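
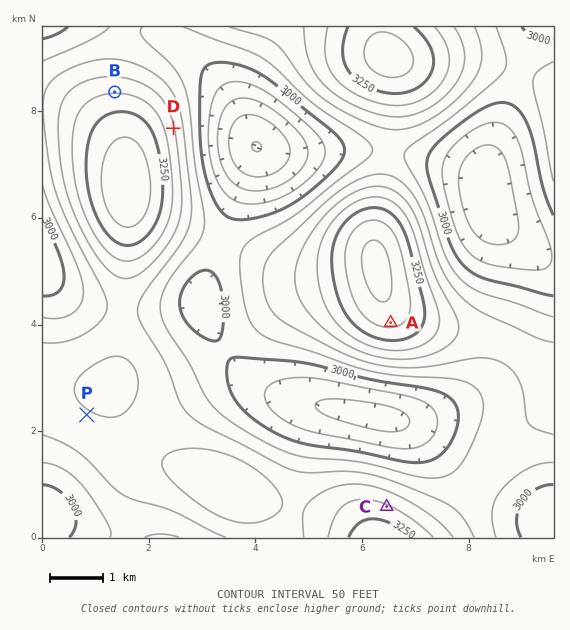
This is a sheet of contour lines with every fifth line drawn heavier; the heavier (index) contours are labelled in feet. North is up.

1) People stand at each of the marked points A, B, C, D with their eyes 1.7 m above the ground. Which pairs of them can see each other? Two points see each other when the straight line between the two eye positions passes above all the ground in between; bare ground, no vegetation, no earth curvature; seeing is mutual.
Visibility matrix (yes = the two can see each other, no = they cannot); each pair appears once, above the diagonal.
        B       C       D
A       no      yes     no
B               no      no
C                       yes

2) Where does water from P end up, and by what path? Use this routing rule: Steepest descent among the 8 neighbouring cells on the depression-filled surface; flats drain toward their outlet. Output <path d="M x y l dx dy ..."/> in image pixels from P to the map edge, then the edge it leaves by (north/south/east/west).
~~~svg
<path d="M87 415l-30 29 0 24-1 1 0 6-1 1-2 9-4 10-1 6-5 11"/>
exit: west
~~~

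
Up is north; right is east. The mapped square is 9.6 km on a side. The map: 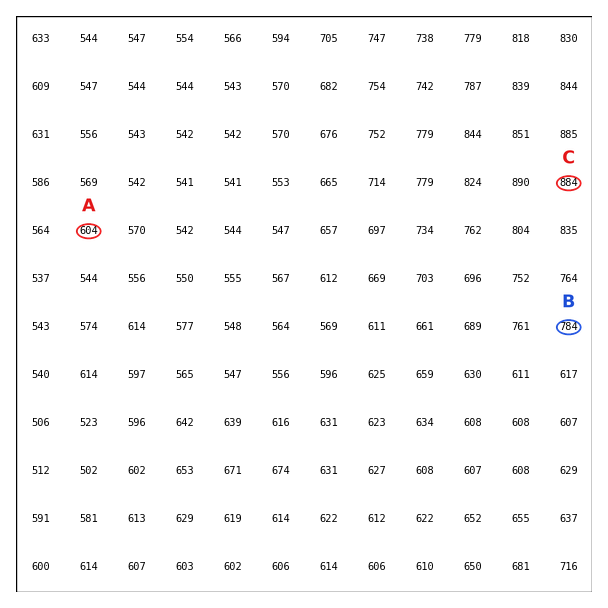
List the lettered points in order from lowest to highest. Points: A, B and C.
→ A B C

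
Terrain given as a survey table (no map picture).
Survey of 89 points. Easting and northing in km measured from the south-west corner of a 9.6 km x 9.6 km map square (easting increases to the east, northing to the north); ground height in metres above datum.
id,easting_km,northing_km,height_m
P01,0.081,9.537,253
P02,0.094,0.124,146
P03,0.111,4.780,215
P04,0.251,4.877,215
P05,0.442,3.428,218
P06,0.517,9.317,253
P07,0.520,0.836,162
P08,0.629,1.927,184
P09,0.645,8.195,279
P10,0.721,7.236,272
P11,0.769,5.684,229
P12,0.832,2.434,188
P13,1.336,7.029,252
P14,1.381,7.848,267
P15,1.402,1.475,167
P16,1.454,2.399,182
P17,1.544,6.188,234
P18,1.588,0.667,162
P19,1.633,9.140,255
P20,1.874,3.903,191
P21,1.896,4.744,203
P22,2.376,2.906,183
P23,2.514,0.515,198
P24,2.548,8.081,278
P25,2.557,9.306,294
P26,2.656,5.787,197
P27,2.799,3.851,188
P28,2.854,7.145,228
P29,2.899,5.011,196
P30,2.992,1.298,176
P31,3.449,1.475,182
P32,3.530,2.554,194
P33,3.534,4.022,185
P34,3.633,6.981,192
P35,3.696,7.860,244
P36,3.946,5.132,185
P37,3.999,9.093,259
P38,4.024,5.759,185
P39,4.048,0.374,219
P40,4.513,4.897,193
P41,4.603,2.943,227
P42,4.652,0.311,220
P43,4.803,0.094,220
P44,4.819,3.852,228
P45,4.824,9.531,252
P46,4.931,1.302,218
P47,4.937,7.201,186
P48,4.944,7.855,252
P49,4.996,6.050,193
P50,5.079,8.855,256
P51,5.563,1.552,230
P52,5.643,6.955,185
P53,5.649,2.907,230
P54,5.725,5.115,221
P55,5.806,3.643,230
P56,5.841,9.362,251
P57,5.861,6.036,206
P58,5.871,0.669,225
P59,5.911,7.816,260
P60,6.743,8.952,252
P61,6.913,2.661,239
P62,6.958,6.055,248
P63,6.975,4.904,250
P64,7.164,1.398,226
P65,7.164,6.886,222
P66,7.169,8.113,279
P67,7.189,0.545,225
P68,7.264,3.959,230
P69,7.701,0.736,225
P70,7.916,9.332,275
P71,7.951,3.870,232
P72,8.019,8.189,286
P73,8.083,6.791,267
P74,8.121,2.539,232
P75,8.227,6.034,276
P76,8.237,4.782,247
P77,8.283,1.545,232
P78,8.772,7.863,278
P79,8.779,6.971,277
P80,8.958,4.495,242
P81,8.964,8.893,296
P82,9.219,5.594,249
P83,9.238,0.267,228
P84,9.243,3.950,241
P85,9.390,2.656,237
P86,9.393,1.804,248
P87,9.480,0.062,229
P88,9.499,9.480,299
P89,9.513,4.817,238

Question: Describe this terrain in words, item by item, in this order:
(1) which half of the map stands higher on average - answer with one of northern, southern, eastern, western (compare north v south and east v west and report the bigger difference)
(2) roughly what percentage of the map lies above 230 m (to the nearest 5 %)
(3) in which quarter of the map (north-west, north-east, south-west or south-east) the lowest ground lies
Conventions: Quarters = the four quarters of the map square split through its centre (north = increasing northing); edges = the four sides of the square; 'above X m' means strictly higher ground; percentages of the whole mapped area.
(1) Taken as a whole, the northern half is higher than the southern.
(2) Ground above 230 m makes up about 45 % of the sheet.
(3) Look to the south-west quarter for the lowest ground.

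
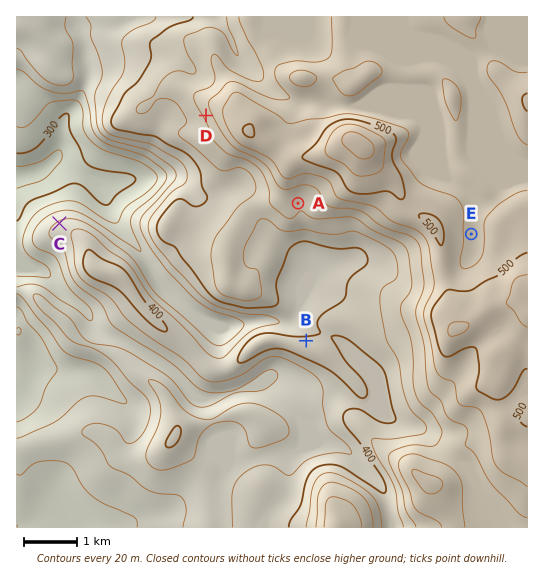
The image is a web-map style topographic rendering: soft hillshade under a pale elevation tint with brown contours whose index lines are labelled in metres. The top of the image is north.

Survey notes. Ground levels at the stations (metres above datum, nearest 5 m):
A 440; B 405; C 365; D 445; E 475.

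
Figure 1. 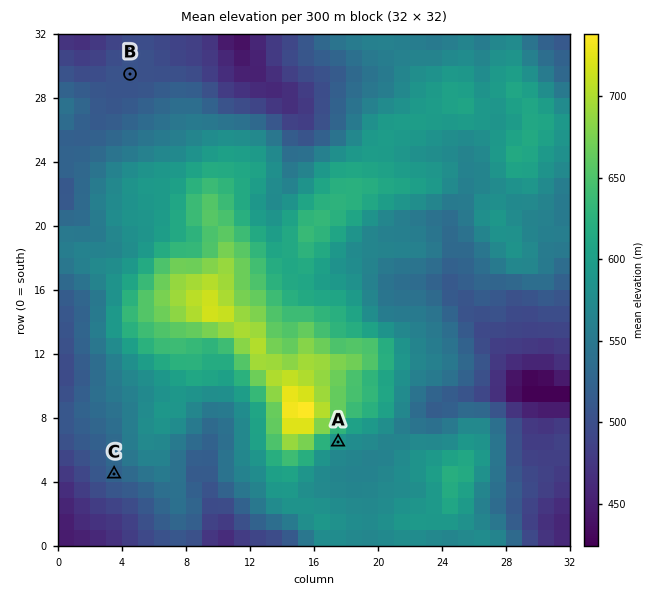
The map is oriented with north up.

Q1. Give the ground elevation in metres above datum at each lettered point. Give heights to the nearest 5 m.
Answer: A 585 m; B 505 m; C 525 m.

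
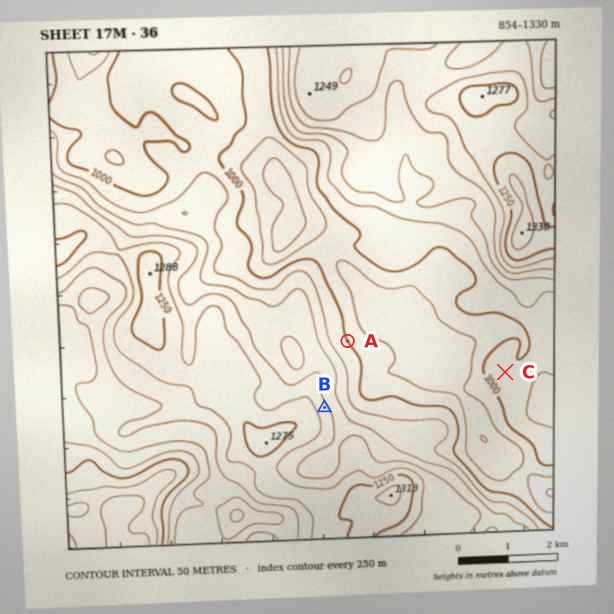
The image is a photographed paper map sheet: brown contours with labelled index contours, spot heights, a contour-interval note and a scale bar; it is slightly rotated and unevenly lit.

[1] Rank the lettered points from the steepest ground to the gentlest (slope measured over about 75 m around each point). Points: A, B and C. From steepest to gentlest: B A C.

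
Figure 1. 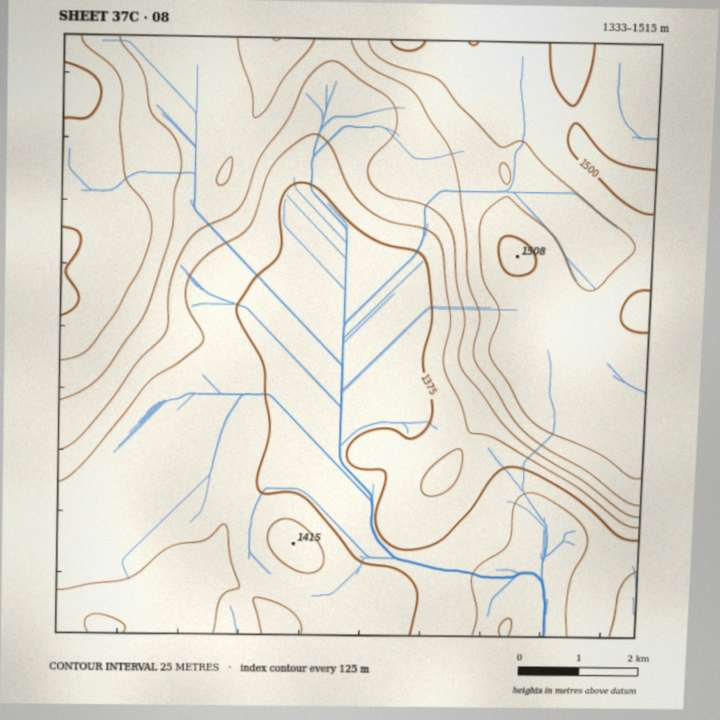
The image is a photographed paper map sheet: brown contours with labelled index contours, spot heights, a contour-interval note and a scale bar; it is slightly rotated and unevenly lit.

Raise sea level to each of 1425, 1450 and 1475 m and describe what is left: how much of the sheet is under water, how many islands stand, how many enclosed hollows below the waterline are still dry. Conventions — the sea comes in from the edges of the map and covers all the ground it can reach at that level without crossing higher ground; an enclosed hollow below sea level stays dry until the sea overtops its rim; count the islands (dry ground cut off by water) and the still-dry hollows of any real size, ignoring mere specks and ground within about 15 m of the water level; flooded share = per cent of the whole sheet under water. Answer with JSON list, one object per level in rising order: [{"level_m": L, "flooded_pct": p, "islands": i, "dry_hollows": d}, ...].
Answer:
[{"level_m": 1425, "flooded_pct": 56, "islands": 0, "dry_hollows": 0}, {"level_m": 1450, "flooded_pct": 67, "islands": 0, "dry_hollows": 0}, {"level_m": 1475, "flooded_pct": 77, "islands": 0, "dry_hollows": 0}]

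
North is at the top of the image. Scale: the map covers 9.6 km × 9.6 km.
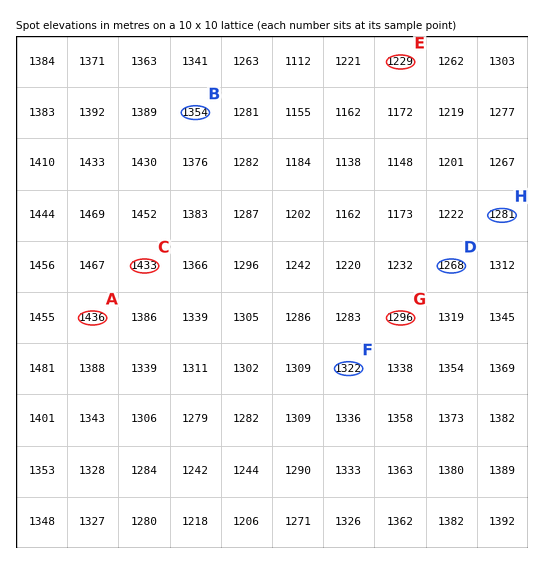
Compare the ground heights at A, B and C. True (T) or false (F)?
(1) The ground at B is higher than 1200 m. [T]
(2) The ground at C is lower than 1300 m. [F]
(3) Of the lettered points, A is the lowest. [F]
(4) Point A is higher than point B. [T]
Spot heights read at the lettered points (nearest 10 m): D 1270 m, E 1230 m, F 1320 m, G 1300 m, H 1280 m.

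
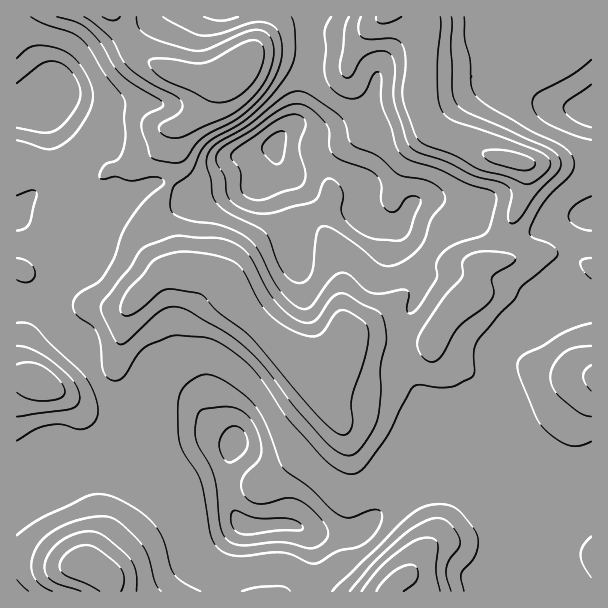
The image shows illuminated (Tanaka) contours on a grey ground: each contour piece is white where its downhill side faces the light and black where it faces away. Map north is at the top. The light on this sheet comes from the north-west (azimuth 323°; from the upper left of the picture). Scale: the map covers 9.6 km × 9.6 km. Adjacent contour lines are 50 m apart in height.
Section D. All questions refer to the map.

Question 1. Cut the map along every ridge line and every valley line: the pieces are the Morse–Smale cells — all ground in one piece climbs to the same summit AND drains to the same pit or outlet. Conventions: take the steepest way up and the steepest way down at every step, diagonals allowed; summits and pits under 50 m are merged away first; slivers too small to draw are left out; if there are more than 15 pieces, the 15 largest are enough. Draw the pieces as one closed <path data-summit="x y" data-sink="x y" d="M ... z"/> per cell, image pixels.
<path data-summit="309 371" data-sink="234 443" d="M552 253l-12 0-43 9-14 0-5 7-3 24-14 8-15 14-14 26-7 3-26 2-55-9-4 8-11 11-14 8-6 6-33-26-41-38-9-25-8-9-15-6-8 0-13 6-15 0-9 5-31 32-11 53-2 6-16 12 0 3 19 19 57 2 23 5 73 67 12 22 0 26 9 0 27 10 38 0 4-2 22-23 16-36 19-22 18 9 15 2 11-4 33-18 11-32 0-18-9-27 2-16 14-13 30-12 30-22-7-16 0-14 5-12z"/><path data-summit="309 371" data-sink="275 144" d="M276 154l0 8-5 9-11 11-15 6-24 4-15 4-17 0-19-10-20 32-4 9 0 10 10 21 11 13 15 1 13-6 8 0 15 6 8 9 9 25 41 38 33 26 6-6 14-8 11-11 4-8 55 9 18 0 14-4 15-27 15-14 14-8 5-27 3-4 18-2 5-6 1-16-18-6-28-26-9-4-12-3-23 1-7 6-9 18-24 0-11-4-10-14-36-10-14-8-28-26z"/><path data-summit="89 567" data-sink="234 443" d="M234 444l-6 4-10 2-14 6-25 19-9 3-36-3-33-12-15 3-27 0-21 6-22 17 0 69 35 7 36 1 21 13 3 13 200 0 3-31-4-25-13-10-15-2 1-20-7-19-6-9z"/><path data-summit="243 62" data-sink="53 98" d="M114 16l-98 1 0 93 13 0 16-4-1 10 5 22 0 21-5 18-6 11-22 24 0 88 4 2 24 2 4-4 20-39 0-7 43-46 39-24 12-2 7 3 5-18 1-38 23-15 12-18-1-20-17 2-25-8-18-9-15-11z"/><path data-summit="515 161" data-sink="275 144" d="M414 16l-104 1-2 19 4 21-11 39-1 15-4 9-20 23 1 15 8 10 11 4 12 0 22-4 17 7 14 14 1 27 10 7 26 3 4-2 12-22 9-3 17 0 21 7 24 23 13 7 9 2 5-20 12-26 2-25-5-5-32-6-24-14-21-6-14-10-6-10-4-15 2-66z"/><path data-summit="390 587" data-sink="234 443" d="M494 446l-12 2-30 14-17-2-18-9-19 22-16 36-22 23-42 2-12-4 6 10 2 21-2 30 206 1 13-4 1-13-3-14 1-9 23-36 5-21-12-1-7-4-36-39z"/><path data-summit="515 161" data-sink="591 111" d="M552 16l-136 0 6 19-2 66 4 15 6 10 14 10 21 6 29 15 43 7 54 0 1-122-16-14z"/><path data-summit="243 62" data-sink="275 144" d="M309 16l-194 1 19 33 15 11 31 13 12 4 18-1-2 24-10 13-23 15 0 23-5 34 19 10 17 0 48-10 6-4 11-11 5-9-2-16 22-26 4-9 1-15 11-39-4-21z"/><path data-summit="591 377" data-sink="234 443" d="M591 300l-18 0-31 22-30 12-16 16 0 13 9 27 0 18-11 32-8 6 8 0 9 5 21 25 22 18 17 0 29-5z"/><path data-summit="309 371" data-sink="53 98" d="M162 182l-12 2-33 20-32 30-17 20 0 7-24 42 12 23 24 19 18 35 7-4 11-14 11-53 31-32 14-5-10-5-16-30 0-10 4-9 19-32z"/><path data-summit="38 381" data-sink="234 443" d="M27 378l-11 0 0 110 22-16 12-4 36-2 13-3 4-7 11-40 4-9 6-5-10-2-16-20-21 11-14 1z"/><path data-summit="243 62" data-sink="234 443" d="M137 402l-15 1-4 4-10 27-2 12-6 16 2 2 32 11 36 3 9-3 25-19 14-6 10-2 7-5-41-35-20-4-24 0z"/><path data-summit="89 567" data-sink="234 443" d="M591 490l-33 5-5 21-23 36-1 9 3 26-13 5 73-1z"/><path data-summit="38 381" data-sink="53 98" d="M18 301l-2 1 0 75 17 2 30 13 14-1 16-7 4-4-17-35-24-19-10-20-2-2z"/><path data-summit="515 161" data-sink="588 215" d="M548 163l-24 1 2 22-6 18-8 14-4 13 1 7 18-2 36-18 29-3 0-50z"/>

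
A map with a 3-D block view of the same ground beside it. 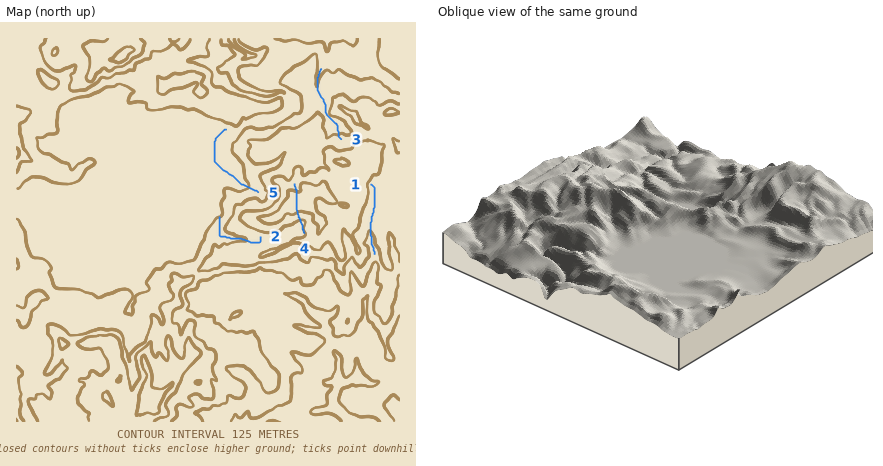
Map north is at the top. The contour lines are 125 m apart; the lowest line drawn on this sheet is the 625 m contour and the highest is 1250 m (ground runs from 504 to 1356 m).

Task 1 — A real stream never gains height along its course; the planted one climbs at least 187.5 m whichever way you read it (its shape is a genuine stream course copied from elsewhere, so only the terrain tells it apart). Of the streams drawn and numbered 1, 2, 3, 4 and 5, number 4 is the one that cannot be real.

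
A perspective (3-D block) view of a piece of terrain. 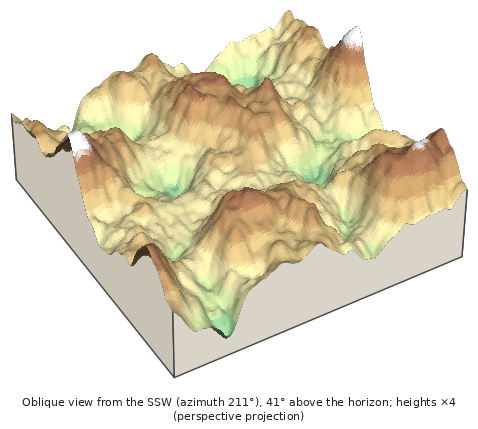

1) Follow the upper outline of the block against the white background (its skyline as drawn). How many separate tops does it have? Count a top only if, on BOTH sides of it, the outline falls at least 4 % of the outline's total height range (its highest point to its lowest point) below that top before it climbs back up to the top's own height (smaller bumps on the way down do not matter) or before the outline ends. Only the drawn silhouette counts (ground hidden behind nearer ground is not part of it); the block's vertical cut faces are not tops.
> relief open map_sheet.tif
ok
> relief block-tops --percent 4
4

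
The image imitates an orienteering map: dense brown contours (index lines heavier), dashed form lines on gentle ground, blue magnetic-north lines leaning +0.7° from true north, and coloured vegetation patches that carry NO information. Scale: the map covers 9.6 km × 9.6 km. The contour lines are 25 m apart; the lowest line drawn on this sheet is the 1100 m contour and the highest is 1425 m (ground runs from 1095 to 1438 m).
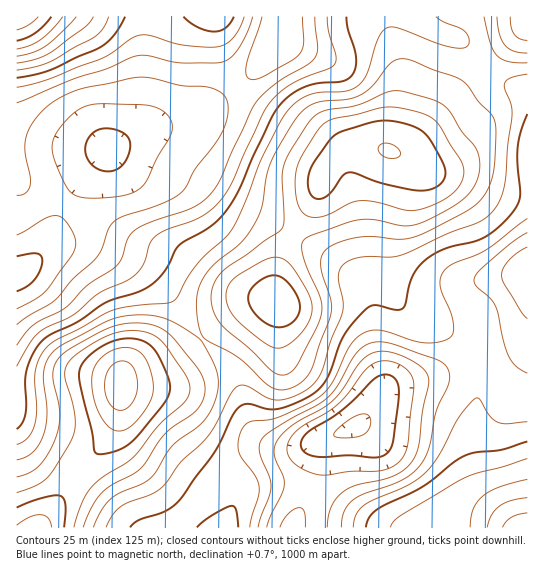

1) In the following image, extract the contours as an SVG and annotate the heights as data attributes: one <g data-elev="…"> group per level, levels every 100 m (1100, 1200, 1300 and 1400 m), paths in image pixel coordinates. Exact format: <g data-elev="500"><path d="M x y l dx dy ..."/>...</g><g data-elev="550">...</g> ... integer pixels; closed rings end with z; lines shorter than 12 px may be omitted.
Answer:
<g data-elev="1100"><path d="M335 437l-1-2 1-4 16-13 12-4 7 3 0 9-3 5-4 4-12 3z"/></g><g data-elev="1200"><path d="M258 527l11-30 2-10-1-9-8-19-3-9 1-8 5-7 22-14 30-16 10-7 10-12 18-32 7-6 7-4 9-2 12 1 51 18 7 9 1 11-12 29-7 35-7 16-8 10-12 8-40 15-10 6-9 11-3 16"/><path d="M527 373l-10-6-7-8-6-16-9-37-5-8-14-12-2-5 2-7 8-8 27-23 16-10"/><path d="M17 103l56-24 33-10 31-13 12 0 33 7 33 0 10-2 8-5 6-9 8-15 6-15"/><path d="M315 17l3 30-2 10-8 8-32 18-19 18-6 10-31 68-10 16-8 7-11 6-40 14-16 8-7 8-6 20-6 8-29 19-23 24-31 17-16 19"/></g><g data-elev="1300"><path d="M93 527l8-15 8-11 9-7 23-9 9-6 6-8 15-24 28-22 11-14 7-18 1-16-6-18-13-21-21-13-13-7-15-3-16 0-13 2-12 3-50 27-10 10-5 13-1 11 4 33-4 23-5 9-5 6-7 5-9 3"/><path d="M527 479l-28 8-16 9-6 6-4 7-3 18"/><path d="M274 389l11 1 12-5 9-7 7-12 18-55 0-12-10-33 0-9 5-7 13-8 19-5 15-1 28 3 16-3 51-26 11-8 7-9 5-11 3-13 1-46-4-9-12-12-12-17-6-5-50-20-13-1-9 6-14 18-11 10-14 6-27 2-12 4-11 9-11 16-20 36-3 12-4 28-6 16-14 20-25 20-10 11-8 13-2 15 1 24 6 13 34 19 27 25z"/><path d="M17 63l18-4 15-6 35-26 8-10"/><path d="M484 17l6 26 7 12 5 4 7 3 18 1"/></g><g data-elev="1400"><path d="M52 527l-4-9-7-3-11 2-13 8"/><path d="M114 430l9 0 10-5 13-16 7-15 0-13-6-19-6-9-10-5-12 0-12 5-9 9-5 11-1 16 5 18 8 15z"/><path d="M388 158l10-1 2-2 0-4-7-6-6-2-5 1-4 3 1 4 3 4z"/><path d="M17 30l12-5 9-8"/></g>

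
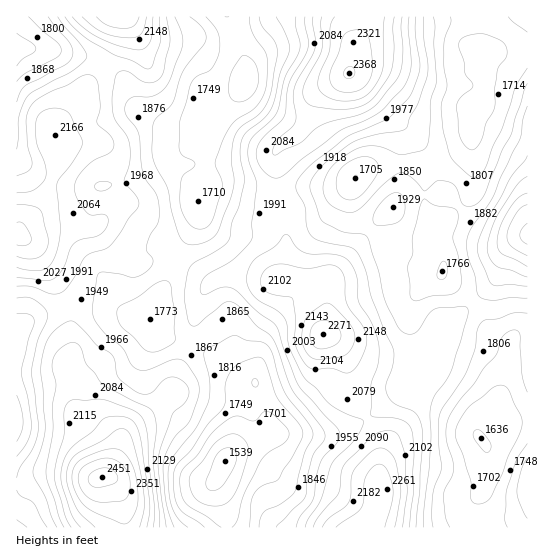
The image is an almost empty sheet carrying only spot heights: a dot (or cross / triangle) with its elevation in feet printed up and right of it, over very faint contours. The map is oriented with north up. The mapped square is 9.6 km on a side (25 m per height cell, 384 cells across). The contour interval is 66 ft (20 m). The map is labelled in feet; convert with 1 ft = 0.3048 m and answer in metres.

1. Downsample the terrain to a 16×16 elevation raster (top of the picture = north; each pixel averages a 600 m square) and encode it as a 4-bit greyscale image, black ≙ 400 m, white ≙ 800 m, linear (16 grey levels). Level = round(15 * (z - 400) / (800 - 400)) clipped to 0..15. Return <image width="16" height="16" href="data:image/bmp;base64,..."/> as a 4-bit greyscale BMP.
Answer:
<image width="16" height="16" href="data:image/bmp;base64,Qk32AAAAAAAAAHYAAAAoAAAAEAAAABAAAAABAAQAAAAAAIAAAAATCwAAEwsAABAAAAAAAAAAAAAAABEREQAiIiIAMzMzAERERABVVVUAZmZmAHd3dwCIiIgAmZmZAKqqqgC7u7sAzMzMAN3d3QDu7u4A////AHm7hUZ5q4VWetx0NWirhUV5u4U0V5qFRWmph1VXiIVEeIh3VXiYdlV4h2Zmiqh3ZWd2Z2eal3dmiHZneJmXZneod3Z4mIdmiamHdWiHZ2Z6mYhlZ4ZWZmiJh2Vol2ZlV5mHZVeZh2VGiYd1VYq5dUVniIZVesqFRWeahlV6uoVV"/>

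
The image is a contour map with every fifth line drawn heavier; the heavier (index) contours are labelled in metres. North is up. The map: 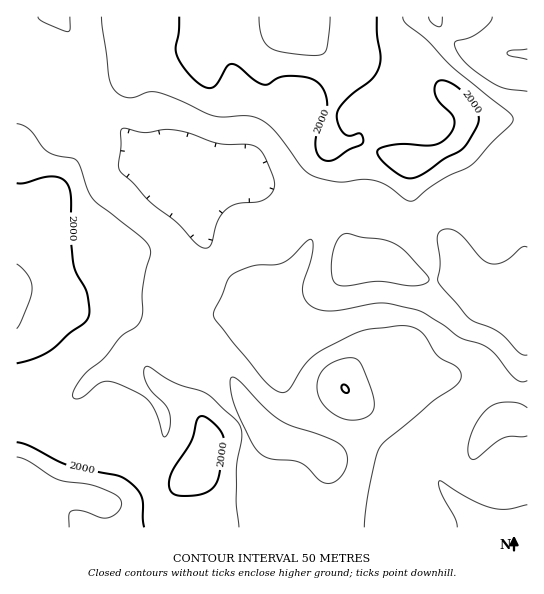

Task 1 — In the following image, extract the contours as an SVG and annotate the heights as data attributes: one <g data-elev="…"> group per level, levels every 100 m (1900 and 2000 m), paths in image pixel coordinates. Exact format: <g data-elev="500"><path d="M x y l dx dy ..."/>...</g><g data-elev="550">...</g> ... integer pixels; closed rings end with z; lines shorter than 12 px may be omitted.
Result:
<g data-elev="1900"><path d="M364 527l5-37 6-31 5-12 6-6 47-40 24-16 4-7-1-7-5-5-17-10-13-19-6-7-10-4-12 0-35 5-39 18-9 6-8 8-17 27-6 3-5-1-8-6-8-8-48-60 0-8 7-13 6-16 4-6 22-9 22-1 8-2 9-6 14-15 5-3 2 4-1 10-8 29-2 8 3 9 6 7 10 4 12 1 50-8 35 7 25 15 16 12 28 10 8 7 20 25 7 3 5-1"/><path d="M527 408l-9-5-11-1-10 2-8 4-9 9-7 13-5 15 1 10 2 4 4 0 27-20 8-3 17 0"/><path d="M202 247l-8-5-19-21-25-19-16-19-14-12-2-6 3-19 0-15 1-2 4-1 19 5 20-4 13 1 41 14 32 1 7 3 4 5 12 26 1 7-3 7-10 8-24 3-11 4-9 13-8 25-4 2z"/><path d="M527 91l-21-2-13-6-24-17-13-16-2-5 1-3 14-4 9-5 11-10 3-6"/><path d="M70 17l0 13-3 2-24-10-5-5"/><path d="M442 17l0 8-3 2-7-4-3-6"/></g><g data-elev="2000"><path d="M144 527l-2-30-5-8-11-10-9-4-51-10-36-19-13-4"/><path d="M177 495l16 1 12-3 8-5 5-9 6-30 0-11-6-11-13-10-4-1-3 2-7 24-21 33-1 7 1 7 3 4z"/><path d="M345 393l4-1 0-3-3-4-3-1-1 2 0 3z"/><path d="M17 363l18-5 16-8 19-17 15-11 4-5 0-6-3-20-9-17-4-11-3-28 1-37-3-13-6-6-9-3-11 2-17 5-8 0"/><path d="M407 178l6 0 8-3 24-17 16-8 6-7 10-17 2-8-4-9-13-18-13-9-10-1-3 2-2 6 3 10 14 15 3 5-1 10-6 9-6 5-8 2-35-1-13 3-7 3 0 5 7 8 13 11z"/><path d="M179 17l0 16-3 14 1 8 11 18 15 13 7 2 5-2 11-19 5-3 7 2 16 14 9 5 6-1 10-7 10-1 18 2 12 5 6 10 2 13-2 8-8 20-1 13 3 10 4 3 6 1 6-2 14-9 12-5 2-3 0-4-2-4-12 2-6-3-5-10-1-9 2-5 5-7 10-9 17-13 8-11 2-12-4-22 0-18"/></g>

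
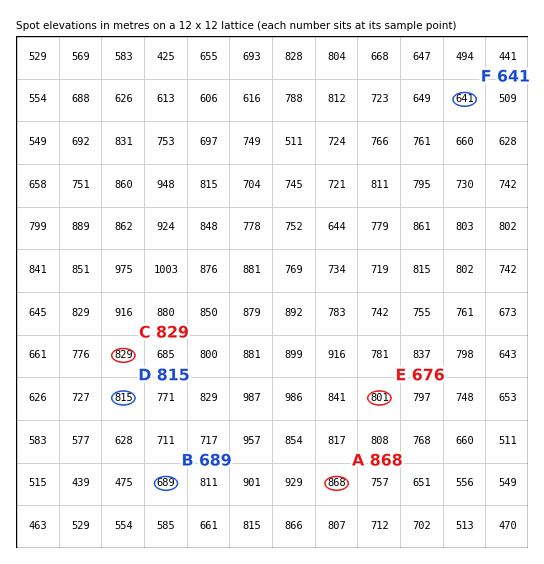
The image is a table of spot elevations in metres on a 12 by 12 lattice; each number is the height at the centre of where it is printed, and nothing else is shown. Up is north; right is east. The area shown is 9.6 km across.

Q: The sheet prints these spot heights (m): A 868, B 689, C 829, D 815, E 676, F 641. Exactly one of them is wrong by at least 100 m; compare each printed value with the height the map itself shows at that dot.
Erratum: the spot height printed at E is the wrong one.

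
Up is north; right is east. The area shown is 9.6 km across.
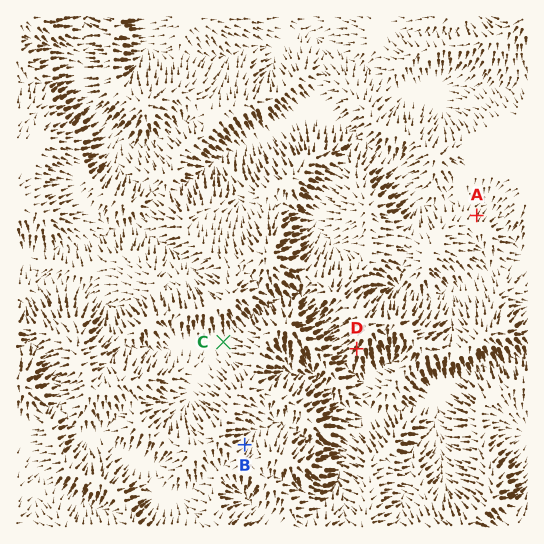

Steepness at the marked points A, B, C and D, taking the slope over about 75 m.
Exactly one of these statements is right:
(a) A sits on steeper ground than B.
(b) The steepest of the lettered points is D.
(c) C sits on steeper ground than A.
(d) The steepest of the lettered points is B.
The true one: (b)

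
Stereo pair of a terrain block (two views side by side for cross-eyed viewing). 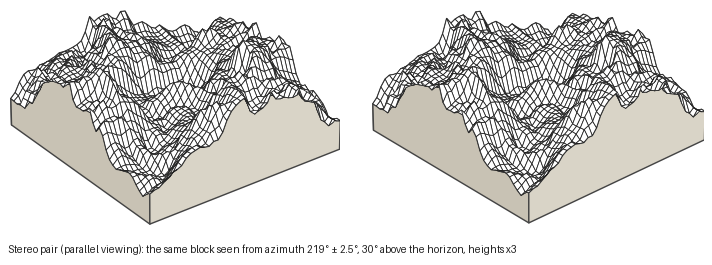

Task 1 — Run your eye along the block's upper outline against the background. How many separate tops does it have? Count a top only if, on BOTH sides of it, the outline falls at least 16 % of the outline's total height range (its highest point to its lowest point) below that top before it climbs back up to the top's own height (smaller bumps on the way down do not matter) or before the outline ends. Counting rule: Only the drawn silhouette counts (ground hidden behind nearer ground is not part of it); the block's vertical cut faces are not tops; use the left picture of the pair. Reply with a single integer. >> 2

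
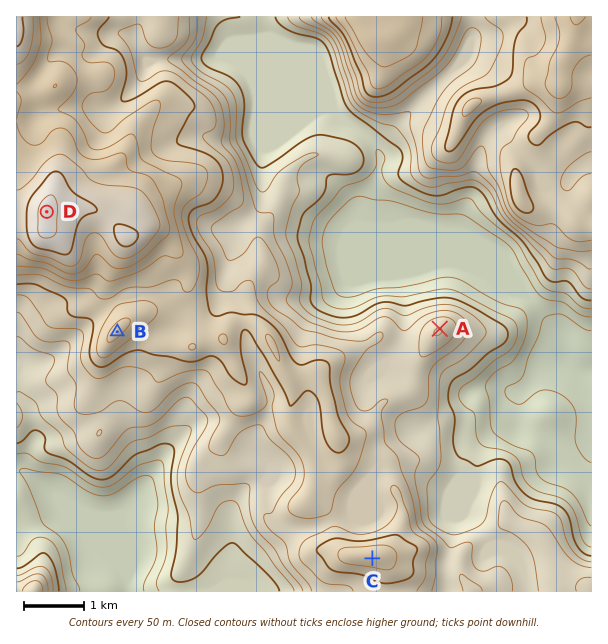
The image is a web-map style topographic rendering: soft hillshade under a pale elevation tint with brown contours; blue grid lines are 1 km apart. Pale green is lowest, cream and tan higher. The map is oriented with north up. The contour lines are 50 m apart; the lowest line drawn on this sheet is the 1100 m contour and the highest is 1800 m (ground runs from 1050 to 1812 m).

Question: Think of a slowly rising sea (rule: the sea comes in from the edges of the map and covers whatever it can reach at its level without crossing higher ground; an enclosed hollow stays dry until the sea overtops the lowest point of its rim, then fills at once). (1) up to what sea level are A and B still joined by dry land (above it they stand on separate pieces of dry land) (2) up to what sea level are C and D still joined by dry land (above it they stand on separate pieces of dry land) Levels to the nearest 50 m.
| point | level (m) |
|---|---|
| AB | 1400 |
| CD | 1450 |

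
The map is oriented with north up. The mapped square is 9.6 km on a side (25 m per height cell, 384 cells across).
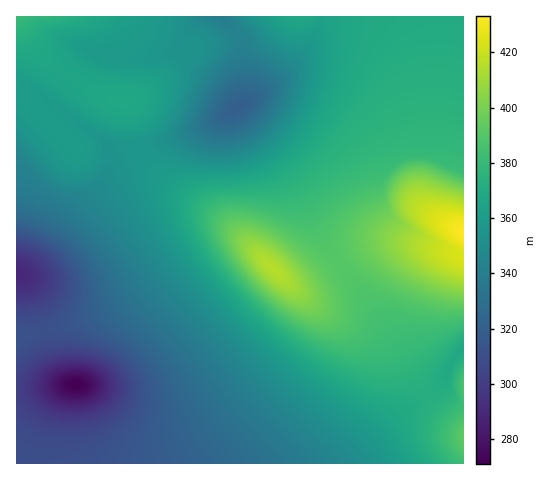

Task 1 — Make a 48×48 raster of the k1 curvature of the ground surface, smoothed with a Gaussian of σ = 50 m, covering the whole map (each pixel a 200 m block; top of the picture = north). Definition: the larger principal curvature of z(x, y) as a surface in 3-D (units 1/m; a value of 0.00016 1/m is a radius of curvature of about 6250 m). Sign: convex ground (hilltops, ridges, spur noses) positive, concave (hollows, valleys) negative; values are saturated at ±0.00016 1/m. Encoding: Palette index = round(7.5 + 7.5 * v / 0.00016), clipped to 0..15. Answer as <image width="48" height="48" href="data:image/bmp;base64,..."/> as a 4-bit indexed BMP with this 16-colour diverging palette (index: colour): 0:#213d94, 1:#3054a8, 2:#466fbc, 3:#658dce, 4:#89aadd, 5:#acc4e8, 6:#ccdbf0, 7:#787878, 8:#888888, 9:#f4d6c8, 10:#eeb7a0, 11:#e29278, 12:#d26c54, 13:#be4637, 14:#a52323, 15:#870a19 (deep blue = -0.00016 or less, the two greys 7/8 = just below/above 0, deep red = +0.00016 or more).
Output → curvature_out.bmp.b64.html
<image width="48" height="48" href="data:image/bmp;base64,Qk32BAAAAAAAAHYAAAAoAAAAMAAAADAAAAABAAQAAAAAAIAEAAATCwAAEwsAABAAAAAAAAAAlD0hAKhUMAC8b0YAzo1lAN2qiQDoxKwA8NvMAHh4eACIiIgAyNb0AKC37gB4kuIAVGzSADdGvgAjI6UAGQqHAIiIiIiIiIiIiIiIiIiIh3d3d3d3iIiIiYiIiIiIiIiIiIiIiIiIiHd3d3d4iIiZmoiJmZmZiIiIiIiIiIiIiIh3d3eIiImaq4mZmZmZmYiIiIiIiIiIiIiIiIiIiImaq4mZqqqqmZiIiIiIiIiIiIiIiIiIiIiZmZmaqqqqmZiIiIiIiIiIiIiIiIiIiIiIiJmZmIiZmZiIiIiIiIiIiIiIiIiIiIiIeJmYdUV4mZiIiIiIiIiIiIiIiIiIiIiIepmYZCNomZiIiIiIiIiIiIiIiIiIiIiIjJmYdTRomZiIiIiIiIiIiIiIiIiIiIiIjJmZmIiZmZiIiIiIiIiIiIiIiJiIiIiIjJmqu7uqmZiIiIh3iIiIiIiImZmIiIiZiZqqu7uqmYiIiId3iIiIiIiZmZiIiIiZqKqqqqqpmYiIiHd3iIiIiImaqZiIiIiJqqqqqqmZmIiIiHd4iIiIiJqqqYiIiIiJm6qqqZmZiIiIiIiIiIiIiau6mYiIiIiImpmZmZmYiIiIiIiIiIiIm8y6mIiIiIiIiYiIiIiIiIiIiIiIiIiJveypiIiIiIiIiGd3iIiIiIiIiIiIiIib7+uYiIiIiIiIiGZ3eIiIiIiIiIiIiIi//7mIiIiIiIiIiWZneIiIiIiIiIiIiJv//JiIiIiIiImZmmZneIiIiIiIiIiIib//yYiIiIiImZqqu2Z3iIiIiIiIiIiIm+/8mIiIiIiZmqq7qXd4iZmIiIiIiIiJvf/JiIiIiImZqqqpioiJmZmIiIiIiImazuuYiIiIiJmaqpiL3pmZmZmIiIiIiJmr3LmIiIiIiJmZmIrd3ZmZmZiIiIiIiZq7upiIiIiIiImYmszMy5mZmYiIiIiIiaq7qYiIiIiIiIiIvMy7u5mYiIiIiIiImaqqmIiIiIiIiIiJvMu7qoiImZiIiIiJmaqZiIiIiIiIiIh5vMu6qoiJmZmYiIiZmZmYiIiIiIiIiIiIvMu7qIiJmZmYiIiZmZmIiImZiIiIiIiIq8yod4iZmZmZiIiZmZiIiImZmYiIiIiIibuYiImZmZmZiImZmYiHeIiZmZiIiIiIiIiIiJmZmZmXiImZmYh3d4iJmZmIiIiIiIiIiJmZmZiImZmZmIh3d3eImZmIiIiIiIiIiJmZmIiZmZmZmId2Zmd4iZmYiIiIiIiIiJmZiImZmZmZmYd2ZmZ4iZmYiIiIiIiIiJmYiJmZmZmZmYh3ZmZniJmYiIiIiIiIiJmImZmZmZmZmZiHZmZ3iJmYiIiIiIiIiIeJmZmZmZmZqpmId3d3eImYiIiIiIiIiHiZmZmZmZmaqqmIiId3iIiYiIiIiIiIiImZmZmYd4iJqqqYiZiIiIiIiIiIiIiIiJmZmZh3eIiIeaqqmZmIiYiIiIiIiIiIiJmZmHd4iIiIiKqquYmYiZiIiIiIiIiIiJmYd3iIiIiIiJqru3eZmZiIiIiIiIiIiJmHeIiIiIiIiJqqmZaJmZmIiIiIiIiIiJh4iIiIiIiIiZmXaJmZmZmIiIiIiIiIiA=="/>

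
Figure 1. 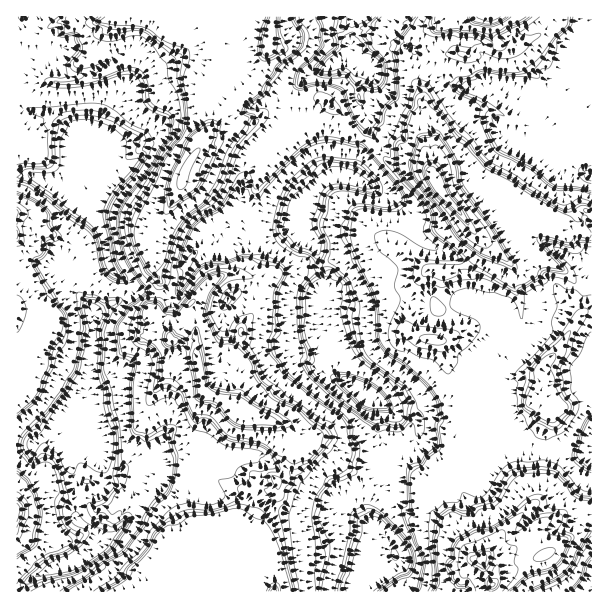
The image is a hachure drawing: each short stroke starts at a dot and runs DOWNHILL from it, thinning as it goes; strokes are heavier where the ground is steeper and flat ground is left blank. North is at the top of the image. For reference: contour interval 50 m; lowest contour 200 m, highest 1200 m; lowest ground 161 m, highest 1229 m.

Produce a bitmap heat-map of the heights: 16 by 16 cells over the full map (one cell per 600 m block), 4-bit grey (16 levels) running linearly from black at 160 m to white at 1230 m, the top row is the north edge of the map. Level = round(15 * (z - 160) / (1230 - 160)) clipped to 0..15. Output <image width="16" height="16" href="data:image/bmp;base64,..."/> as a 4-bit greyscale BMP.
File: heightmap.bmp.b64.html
<image width="16" height="16" href="data:image/bmp;base64,Qk32AAAAAAAAAHYAAAAoAAAAEAAAABAAAAABAAQAAAAAAIAAAAATCwAAEwsAABAAAAAAAAAAAAAAABEREQAiIiIAMzMzAERERABVVVUAZmZmAHd3dwCIiIgAmZmZAKqqqgC7u7sAzMzMAN3d3QDu7u4A////AER6qqljOM23ZDeqqGM4vMpzRYiYZViKulM1aImGV4iXQzZ5upVFd4djR5u4UTZ4qHVHqpYzaIeYhUmphTSIiIh1R3h2NYiJiHVJdWRHiKuodEmmU0Z52qlDNsp1M325dVM0m4dmi5ZVVEaKl4V5dVVWd5qoU2d2ZVaJqqpjaJmF"/>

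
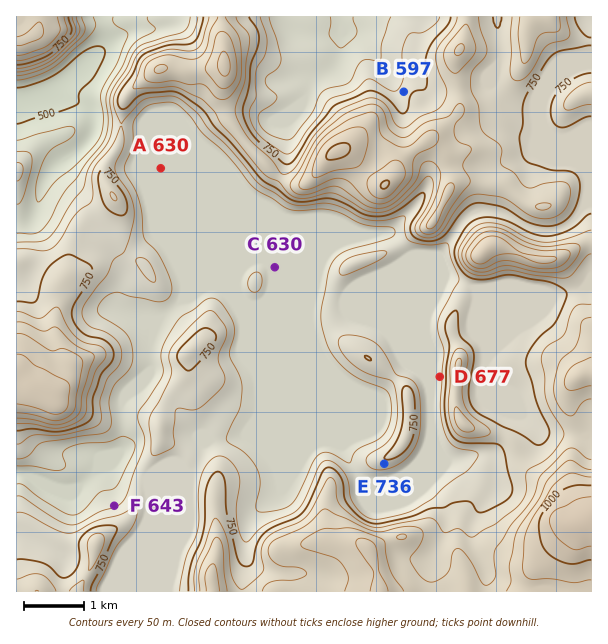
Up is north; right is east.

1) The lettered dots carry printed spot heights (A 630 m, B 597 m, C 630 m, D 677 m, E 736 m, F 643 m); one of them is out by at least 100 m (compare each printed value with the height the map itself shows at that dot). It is B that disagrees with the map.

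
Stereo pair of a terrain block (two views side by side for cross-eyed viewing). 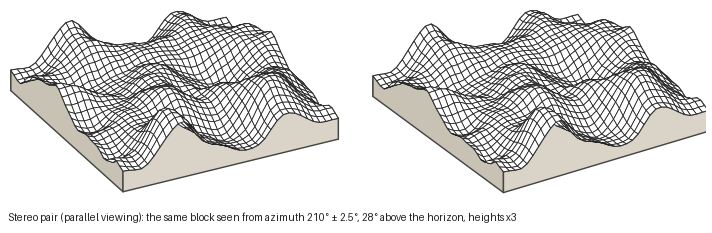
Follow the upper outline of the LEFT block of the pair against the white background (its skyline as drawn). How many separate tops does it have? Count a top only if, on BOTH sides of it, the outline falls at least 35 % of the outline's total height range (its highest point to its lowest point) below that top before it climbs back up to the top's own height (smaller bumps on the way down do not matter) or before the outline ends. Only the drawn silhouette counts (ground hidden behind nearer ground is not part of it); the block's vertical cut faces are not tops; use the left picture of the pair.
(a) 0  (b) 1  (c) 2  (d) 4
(b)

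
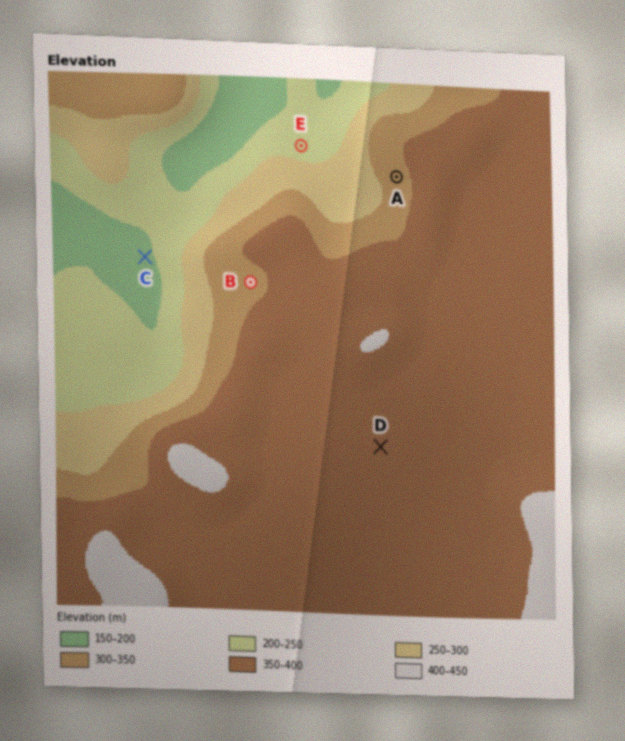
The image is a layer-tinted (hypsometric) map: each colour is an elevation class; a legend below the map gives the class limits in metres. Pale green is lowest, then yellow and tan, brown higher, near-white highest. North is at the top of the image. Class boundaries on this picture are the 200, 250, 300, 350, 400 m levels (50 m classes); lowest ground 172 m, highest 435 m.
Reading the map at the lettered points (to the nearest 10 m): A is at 330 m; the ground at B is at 340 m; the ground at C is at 190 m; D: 360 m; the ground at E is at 230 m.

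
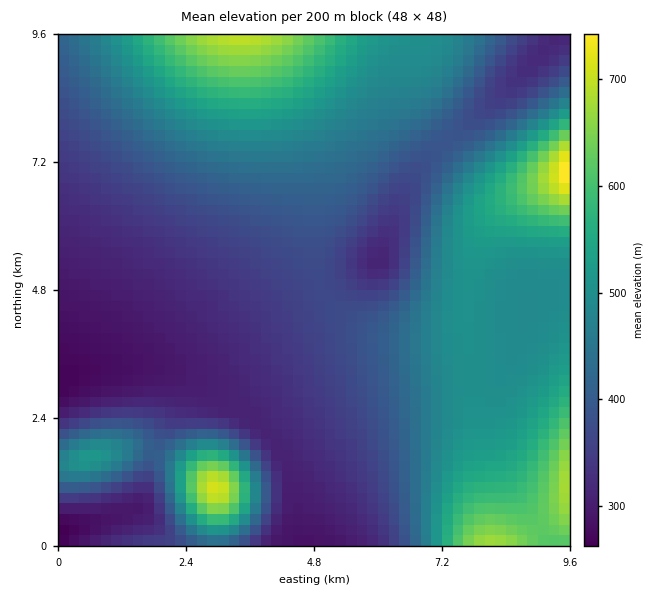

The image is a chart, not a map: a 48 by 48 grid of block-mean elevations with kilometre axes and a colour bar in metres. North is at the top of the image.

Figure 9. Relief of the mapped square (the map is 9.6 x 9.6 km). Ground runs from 260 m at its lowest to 760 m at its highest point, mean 430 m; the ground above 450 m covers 36.7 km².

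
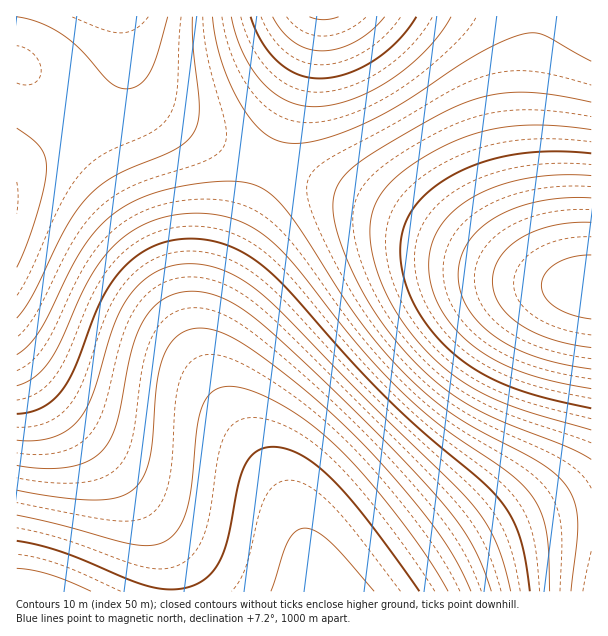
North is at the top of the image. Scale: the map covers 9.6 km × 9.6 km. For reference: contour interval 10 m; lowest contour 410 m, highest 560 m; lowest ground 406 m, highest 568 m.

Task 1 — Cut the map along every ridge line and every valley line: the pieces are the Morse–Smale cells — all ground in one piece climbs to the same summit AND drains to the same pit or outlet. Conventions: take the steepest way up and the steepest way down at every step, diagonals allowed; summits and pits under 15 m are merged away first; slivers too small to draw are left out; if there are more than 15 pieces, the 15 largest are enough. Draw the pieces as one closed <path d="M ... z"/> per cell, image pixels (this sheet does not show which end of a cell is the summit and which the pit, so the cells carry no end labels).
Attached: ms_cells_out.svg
<path d="M267 163l-38 88-17 45-7 34 0 23 6 24 11 22 54 81 19 36 24 74 2 2 270 0 1-304-34-4-39-10-31-14-108-54z"/><path d="M122 16l-106 1 0 574 304 1-25-76-19-36-54-81-11-22-6-24 0-23 7-34 17-45 37-87-80-37-28-18-18-17-7-14-3-12z"/><path d="M591 16l-274 0-13 52-34 87-2 9 112 42 108 54 31 14 39 10 33 4z"/><path d="M315 16l-192 0-1 4 11 58 7 14 18 17 28 18 33 17 48 19 37-95 12-45z"/>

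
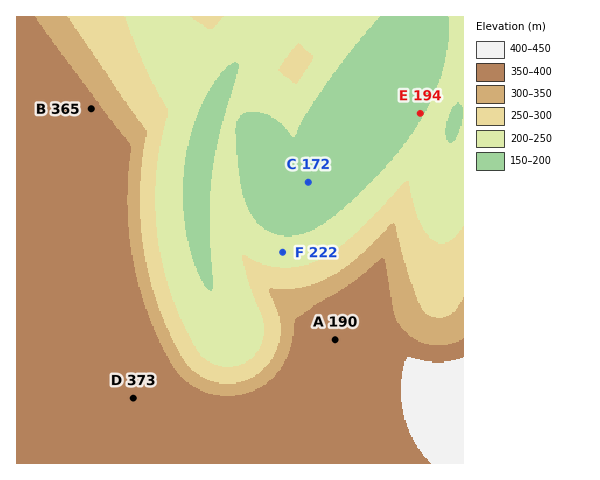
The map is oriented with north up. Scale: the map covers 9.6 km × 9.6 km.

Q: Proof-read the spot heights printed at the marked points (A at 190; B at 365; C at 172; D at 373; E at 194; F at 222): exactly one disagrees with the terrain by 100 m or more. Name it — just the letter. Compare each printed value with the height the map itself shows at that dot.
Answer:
A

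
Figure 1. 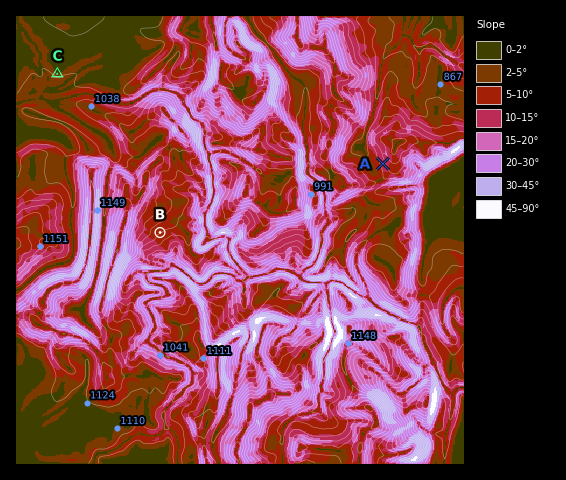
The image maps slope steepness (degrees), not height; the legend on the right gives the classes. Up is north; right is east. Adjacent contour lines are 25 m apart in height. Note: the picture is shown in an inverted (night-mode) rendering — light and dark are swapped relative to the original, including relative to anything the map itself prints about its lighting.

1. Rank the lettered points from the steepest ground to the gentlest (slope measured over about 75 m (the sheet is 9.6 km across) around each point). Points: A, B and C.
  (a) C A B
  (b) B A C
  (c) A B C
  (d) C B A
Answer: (c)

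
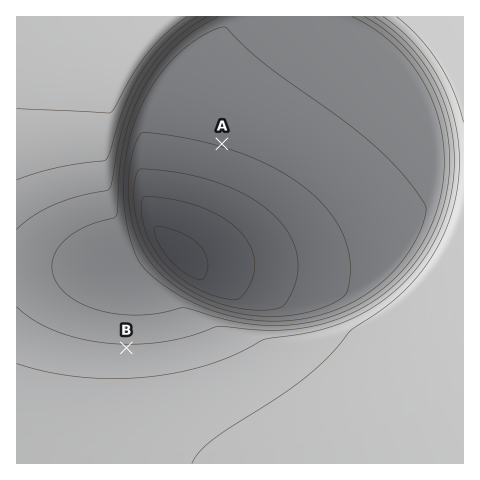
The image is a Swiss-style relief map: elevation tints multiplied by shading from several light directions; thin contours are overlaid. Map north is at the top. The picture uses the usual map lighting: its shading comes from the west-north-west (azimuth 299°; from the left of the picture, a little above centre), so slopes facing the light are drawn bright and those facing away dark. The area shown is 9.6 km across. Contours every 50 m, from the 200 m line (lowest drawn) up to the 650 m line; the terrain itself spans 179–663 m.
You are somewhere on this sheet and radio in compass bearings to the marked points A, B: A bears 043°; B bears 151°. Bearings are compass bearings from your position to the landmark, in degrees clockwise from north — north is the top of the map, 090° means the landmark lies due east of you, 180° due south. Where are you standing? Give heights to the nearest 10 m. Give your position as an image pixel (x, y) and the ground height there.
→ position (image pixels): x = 91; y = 284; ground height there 430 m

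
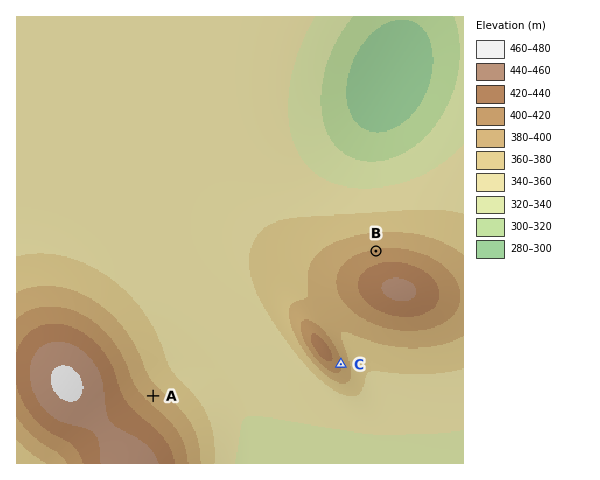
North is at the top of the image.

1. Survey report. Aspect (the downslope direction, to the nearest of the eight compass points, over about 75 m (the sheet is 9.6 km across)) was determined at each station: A NE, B N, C E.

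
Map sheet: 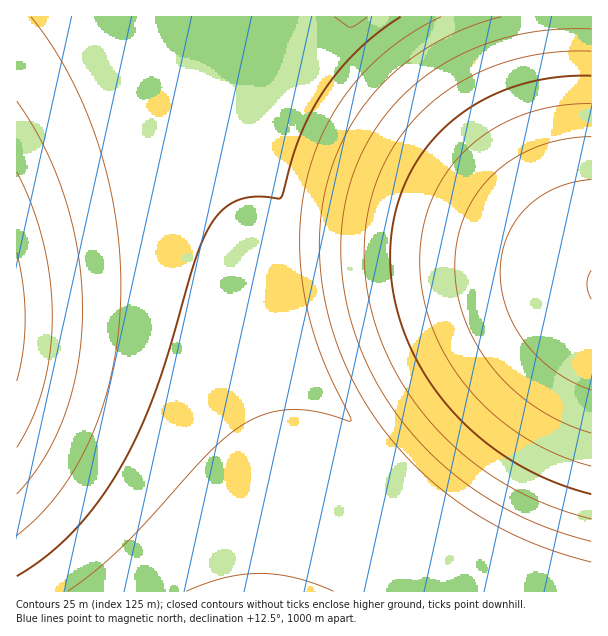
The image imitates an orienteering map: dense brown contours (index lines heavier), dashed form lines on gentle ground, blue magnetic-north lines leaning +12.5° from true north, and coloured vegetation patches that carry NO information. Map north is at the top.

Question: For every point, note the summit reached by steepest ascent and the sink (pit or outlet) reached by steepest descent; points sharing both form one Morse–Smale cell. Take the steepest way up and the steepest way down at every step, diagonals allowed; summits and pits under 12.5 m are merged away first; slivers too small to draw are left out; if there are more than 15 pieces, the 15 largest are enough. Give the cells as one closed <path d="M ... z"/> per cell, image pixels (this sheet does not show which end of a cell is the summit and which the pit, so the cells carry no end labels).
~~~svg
<path d="M153 16l-137 1 1 575 261 0 2-7 8-63 1-84-6-67-12-66-12-45-27-75-33-69-36-63-7-20z"/><path d="M575 16l-224 0-20 26-17 27-13 27-13 38-11 55 0 51 7 45 18 54 28 53 32 46 36 38 48 40 8-9 138-190 0-93-8-38-6-57z"/><path d="M350 16l-196 1 2 16 7 20 36 63 23 45 22 54 15 45 15 58 9 53 6 67-1 84-9 70 117 0 50-76-32-24-29-28-45-56-21-34-17-35-13-37-7-30-5-32 0-51 11-55 13-38 13-27z"/><path d="M591 318l-145 198 33 22 43 22 26 11 43 13z"/><path d="M447 517l-35 50-14 25 194-1 0-6-2-2-11-1-57-22-43-22z"/><path d="M591 16l-15 1 2 112 6 57 7 37z"/>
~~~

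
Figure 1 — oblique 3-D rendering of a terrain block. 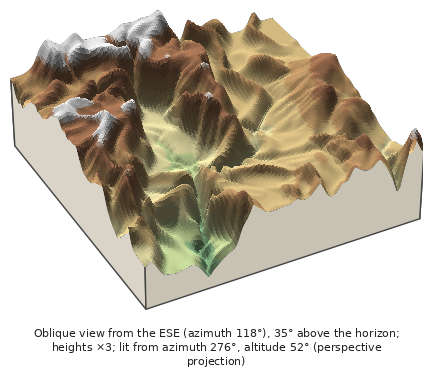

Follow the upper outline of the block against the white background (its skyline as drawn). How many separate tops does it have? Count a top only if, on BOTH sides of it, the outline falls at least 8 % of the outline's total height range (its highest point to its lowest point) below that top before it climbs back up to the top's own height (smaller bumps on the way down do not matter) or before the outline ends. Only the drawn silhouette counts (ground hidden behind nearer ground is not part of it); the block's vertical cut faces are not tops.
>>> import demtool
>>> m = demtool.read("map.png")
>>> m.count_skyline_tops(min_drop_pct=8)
4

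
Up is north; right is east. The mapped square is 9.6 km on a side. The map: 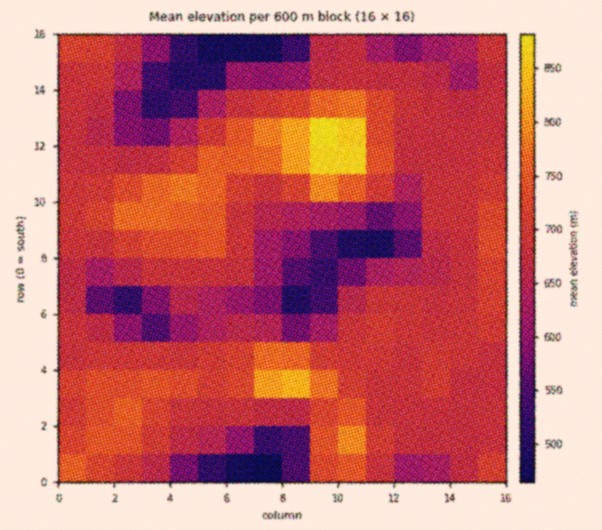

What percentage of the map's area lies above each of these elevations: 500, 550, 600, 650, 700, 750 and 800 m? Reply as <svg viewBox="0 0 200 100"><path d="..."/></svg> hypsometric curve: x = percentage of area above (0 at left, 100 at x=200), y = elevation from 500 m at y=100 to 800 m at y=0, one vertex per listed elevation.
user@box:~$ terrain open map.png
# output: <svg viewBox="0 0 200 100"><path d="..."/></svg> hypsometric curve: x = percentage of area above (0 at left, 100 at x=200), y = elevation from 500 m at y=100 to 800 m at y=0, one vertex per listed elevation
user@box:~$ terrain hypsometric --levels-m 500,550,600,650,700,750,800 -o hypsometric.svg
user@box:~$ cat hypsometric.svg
<svg viewBox="0 0 200 100"><path d="M191 100l-11-17-13-16-17-17-92-17-34-16-16-17"/></svg>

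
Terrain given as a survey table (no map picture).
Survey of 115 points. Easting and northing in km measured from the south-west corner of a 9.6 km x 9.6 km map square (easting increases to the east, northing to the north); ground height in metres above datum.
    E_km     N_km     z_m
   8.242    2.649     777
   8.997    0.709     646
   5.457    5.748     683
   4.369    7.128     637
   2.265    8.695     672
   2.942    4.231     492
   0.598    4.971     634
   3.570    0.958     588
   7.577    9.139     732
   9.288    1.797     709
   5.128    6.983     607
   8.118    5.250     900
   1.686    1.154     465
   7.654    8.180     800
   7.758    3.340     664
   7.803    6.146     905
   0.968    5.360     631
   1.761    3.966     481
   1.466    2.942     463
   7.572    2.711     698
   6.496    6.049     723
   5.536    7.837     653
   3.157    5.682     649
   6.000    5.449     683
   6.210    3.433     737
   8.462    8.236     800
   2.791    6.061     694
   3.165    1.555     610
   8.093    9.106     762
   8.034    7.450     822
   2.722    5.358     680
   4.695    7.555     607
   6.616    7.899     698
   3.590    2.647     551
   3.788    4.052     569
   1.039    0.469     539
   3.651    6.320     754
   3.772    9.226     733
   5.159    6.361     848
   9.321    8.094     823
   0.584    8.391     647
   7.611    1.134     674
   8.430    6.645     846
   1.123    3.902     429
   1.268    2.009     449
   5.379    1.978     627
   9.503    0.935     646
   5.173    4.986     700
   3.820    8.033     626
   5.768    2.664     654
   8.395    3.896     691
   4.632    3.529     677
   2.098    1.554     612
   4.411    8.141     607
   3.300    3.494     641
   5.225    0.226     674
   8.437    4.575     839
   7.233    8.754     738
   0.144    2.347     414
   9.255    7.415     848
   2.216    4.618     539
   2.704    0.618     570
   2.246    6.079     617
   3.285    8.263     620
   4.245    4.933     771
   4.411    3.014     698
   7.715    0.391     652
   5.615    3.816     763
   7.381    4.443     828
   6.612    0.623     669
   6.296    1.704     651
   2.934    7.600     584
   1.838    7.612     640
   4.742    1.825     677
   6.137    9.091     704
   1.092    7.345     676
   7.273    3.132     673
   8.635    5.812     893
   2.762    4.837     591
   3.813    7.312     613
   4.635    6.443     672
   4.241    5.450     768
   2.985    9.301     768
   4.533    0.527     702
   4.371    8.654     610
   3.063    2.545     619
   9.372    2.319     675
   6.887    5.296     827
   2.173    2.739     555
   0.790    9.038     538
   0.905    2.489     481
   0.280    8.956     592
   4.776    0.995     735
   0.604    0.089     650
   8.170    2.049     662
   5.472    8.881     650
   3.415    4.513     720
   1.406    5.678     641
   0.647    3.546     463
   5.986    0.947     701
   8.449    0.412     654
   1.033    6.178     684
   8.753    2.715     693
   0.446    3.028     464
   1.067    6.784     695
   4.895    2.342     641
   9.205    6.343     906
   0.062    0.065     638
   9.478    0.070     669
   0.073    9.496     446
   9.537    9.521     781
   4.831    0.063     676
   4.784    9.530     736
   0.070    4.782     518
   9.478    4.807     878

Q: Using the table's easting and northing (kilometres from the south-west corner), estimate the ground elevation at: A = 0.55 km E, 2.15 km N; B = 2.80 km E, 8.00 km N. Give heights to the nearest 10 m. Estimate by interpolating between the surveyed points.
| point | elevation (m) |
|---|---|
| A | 470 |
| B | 570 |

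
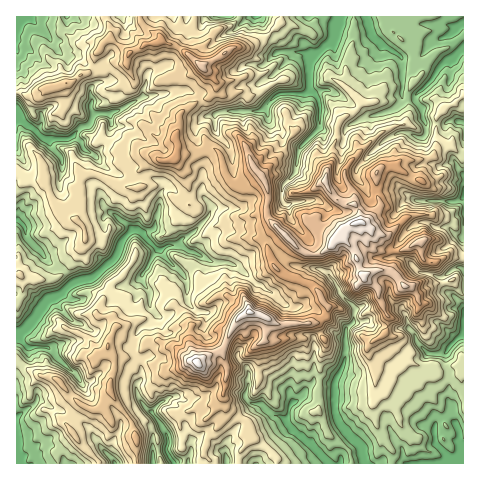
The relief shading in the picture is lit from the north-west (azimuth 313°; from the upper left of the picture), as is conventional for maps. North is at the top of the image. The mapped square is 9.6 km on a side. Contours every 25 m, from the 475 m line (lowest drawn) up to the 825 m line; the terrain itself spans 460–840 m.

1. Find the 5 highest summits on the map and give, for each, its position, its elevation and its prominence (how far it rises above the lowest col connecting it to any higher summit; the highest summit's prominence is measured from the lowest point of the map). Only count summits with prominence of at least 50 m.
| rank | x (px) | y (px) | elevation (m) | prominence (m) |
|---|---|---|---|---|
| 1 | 197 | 363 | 840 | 380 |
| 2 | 250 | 312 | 836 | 69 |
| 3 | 360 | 222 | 833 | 134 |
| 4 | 201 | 66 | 770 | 121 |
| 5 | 423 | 241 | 766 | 54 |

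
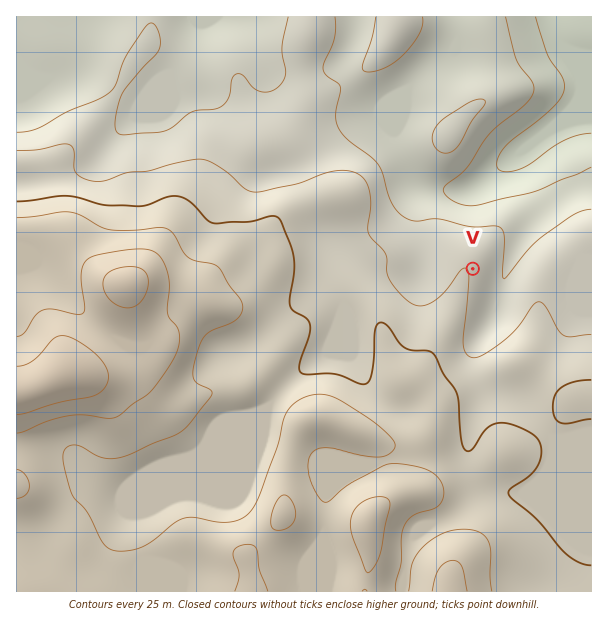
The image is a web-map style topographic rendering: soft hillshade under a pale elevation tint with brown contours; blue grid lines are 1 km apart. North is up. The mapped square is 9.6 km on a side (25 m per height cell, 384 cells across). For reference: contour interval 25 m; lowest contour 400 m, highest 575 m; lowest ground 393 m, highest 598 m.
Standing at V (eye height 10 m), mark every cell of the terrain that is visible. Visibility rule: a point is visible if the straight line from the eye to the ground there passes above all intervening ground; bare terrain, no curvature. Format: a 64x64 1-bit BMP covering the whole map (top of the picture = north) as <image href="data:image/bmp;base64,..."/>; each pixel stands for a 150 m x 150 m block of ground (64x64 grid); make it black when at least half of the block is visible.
<image width="64" height="64" href="data:image/bmp;base64,Qk0+AgAAAAAAAD4AAAAoAAAAQAAAAEAAAAABAAEAAAAAAAACAAATCwAAEwsAAAIAAAAAAAAA////AAAAAAAAAAAAAAAAAAAAAAAAAAAAAAAAAAADwAAAAAAAAAPgAAAAAAAAAfAAAAAAAAAB+AAAAAAAAAD4AAAAAAAAAPgAAAAAAAEAcAAAAAAAA4BgAAAAAAADwEAAAAAAAAH/wAAAAAAAAH/AAAAAAAAAA+AAAAAAAAAA8AAAAAAAAAB4AAAAAAAAAH+AAAAAAAGYf4AAAAAABw8/AAAAAAA+B74AAADgAPwDvAAAIeAA+AP4AADx8ABgA/APAfHwMAAH8A8B4PAYAD/8DwPA+AwAP/8PA4B4DAB//4cHAHwGAH//xwAAfGcAf//DAAN4/4B//+MABwP/wP//4wAHB//A///jAAcH/8H//+cAB4f/x///9wAHz4/P////AAfvD/////8AA+MH/////wAD4Af/////AAHgB/////8AAOAH//+P/wAAQA///gf/AAAAB//4B/8AAAAH//AB/gAAAAAf8AD+AAAAAAfwAH8AAAAAA/8AfwAAAAAD/+A/AAAAAAH/8D8AAAAAAf///wAAAAAD///+AAAAAA////4AAAAAP+D//wAAAAD/4H//AAAAAP/wP/8AAAAA//Af/wAAAAB/8AP/AAAAAH/wAA8AAAAA5/AABwAAAAHh+AAHAAAAAfD4AAcAAAAB8HwABwAAAADwfAAHAAAAAHA+AAcAAAAAcD4ABw=="/>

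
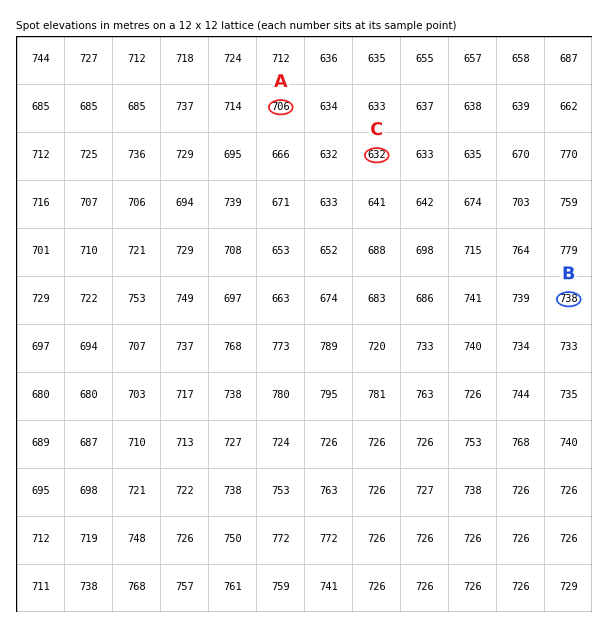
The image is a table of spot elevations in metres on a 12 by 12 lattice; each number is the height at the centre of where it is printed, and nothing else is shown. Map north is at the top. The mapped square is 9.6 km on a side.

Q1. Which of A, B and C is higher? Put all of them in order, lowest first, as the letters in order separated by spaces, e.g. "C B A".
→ C A B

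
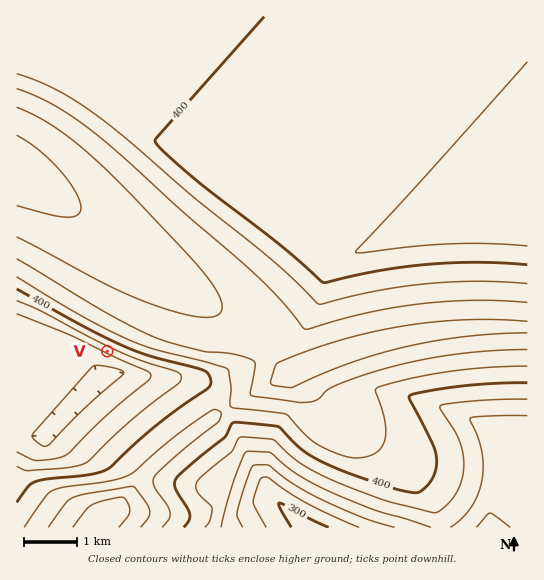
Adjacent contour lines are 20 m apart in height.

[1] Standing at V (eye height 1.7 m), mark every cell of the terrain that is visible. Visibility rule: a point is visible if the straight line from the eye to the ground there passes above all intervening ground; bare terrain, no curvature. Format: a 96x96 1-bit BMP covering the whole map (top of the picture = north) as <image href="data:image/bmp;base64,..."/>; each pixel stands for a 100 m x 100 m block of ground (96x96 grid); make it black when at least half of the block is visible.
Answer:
<image width="96" height="96" href="data:image/bmp;base64,Qk2+BAAAAAAAAD4AAAAoAAAAYAAAAGAAAAABAAEAAAAAAIAEAAATCwAAEwsAAAIAAAAAAAAA////AAAAAAAAAAAAAAAAAAAAAAAAAAAAAAAAAAAAAAAAAAAAAAAAAAAAAAAAB8AAAAAAAAAAAAAAP/AAAAAAAAAAAAAB//4AAAAAAAAAAAAH//4AAAAAAAAAAAAf//4AAAAAAAAAAAB///4AAAAAAAAAAAD///8AAAAAAAAAAAD///8AAAAAAAAAAAD///+AAAAAAAAAAAD////gAAAAAAAAAAD////wAAAAAAAAAAD////4AAAAAAAAAAD////8AAAAAAAAAAD////+AAAAAAAAAAD/////gAAAAAAAAAD/////wAAAAAAAAAD/////4AAAAAAAAAD/////+AAAAAAAAAD/////+AAAAAAAAAD/////+AAAAAAAAAD//////MAAAAAAAAD///////AAAAAAAAD///////gAAAAAAAD///////wAAAAAAAD/////4AAAAAAAAAD////4AAAAAAAAAAD///8AAAAAAAAAAAD///wAAAAAAAAAAAD///gAAAAAAAAAAAD///gAAAAAAAAAAAD///gAAAAAAAAAAAD//+AAAAAAAAAAAAD//4AAAAAAAAAAAAD/7gAAAAAAAAAAAAD/gAAAAAAAAAAAAAD/AAAAAAAAAAAAAAD8AAAAAAAAAAAAAAD4AAAAAAAAAAAAAADgAAAAAAAAAAAAAADAAAAAAAAAAAAAAAAAAAAAAAAAAAAAAAAAAAAAAAAAAAAAAAAAAAAAAAAAAAAAAAAAAAAAAAAAAAAAAAAAAAAAAAAAAAAAAAAAAAAAAAAAAAAAAAAAAAAAAAAAAAAAAAAAAAAAAAAAAAAAAAAAAAAAAAAAAAAAAAAAAAAAAAAAAAAAAAAAAAAAAAAAAAAAAAAAAAAAAAAAAAAAAAAAAAAAAAAAAAAAAAAAAAAAAAAAAAAAAAAAAAAAAAAAAAAAAAAAAAAAAAAAAAAAAAAAAAAAAAAAAAAAAAAAAAAAAAAAAAAAAAAAAAAAAAAAAAAAAAAAAAAAAAAAAAAAAAAAAAAAAAAAAAAAAAAAAAAAAAAAAAAAAAAAAAAAAAAAAAAAAAAAAAAAAAAAAAAAAAAAAAAAAAAAAAAAAAAAAAAAAAAAAAAAAAAAAAAAAAAAAAAAAAAAAAAAAAAAAAAAAAAAAAAAAAAAAAAAAAAAAAAAAAAAAAAAAAAAAAAAAAAAAAAAAAAAAAAAAAAAAAAAAAAAAAAAAAAAAAAAAAAAAAAAAAAAAAAAAAAAAAAAAAAAAAAAAAAAAAAAAAAAAAAAAAAAAAAAAAAAAAAAAAAAAAAAAAAAAAAAAAAAAAAAAAAAAAAAAAAAAAAAAAAAAAAAAAAAAAAAAAAAAAAAAAAAAAAAAAAAAAAAAAAAAAAAAAAAAAAAAAAAAAAAAAAAAAAAAAAAAAAAAAAAAAAAAAAAAAAAAAAAAAAAAAAAAAAAAAAAAAAAAAAAAAAAAAAAAAAAAAAAAAAAAAAAAAAAAAAAAAAAAAAAAAAAAAAAAAAAAAAAAAAAAAAAAAAAAAAAAAAAAAAAAAAAAAAAAAAAAAA="/>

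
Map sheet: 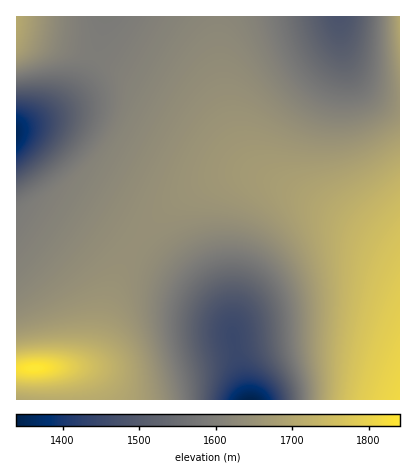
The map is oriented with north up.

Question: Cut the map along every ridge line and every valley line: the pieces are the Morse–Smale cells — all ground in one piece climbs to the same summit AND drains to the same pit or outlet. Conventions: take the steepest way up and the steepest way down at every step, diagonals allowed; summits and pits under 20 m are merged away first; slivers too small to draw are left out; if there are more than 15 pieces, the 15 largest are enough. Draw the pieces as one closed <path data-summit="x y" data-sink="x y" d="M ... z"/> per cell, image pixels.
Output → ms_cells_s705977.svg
<path data-summit="400 400" data-sink="250 400" d="M248 175l-28 4-32 15-24 18-27 30 55 43 34 33 6 12 3 20 13 50 152 0 0-146-38-25-56-32-34-16z"/><path data-summit="400 400" data-sink="16 132" d="M218 16l-112 0-11 40-17 32-10 11-18 13-34 16 0 16 18 18 26 31 46 28 30 22 13-17 21-20 36-22 14-5 20-4 16 1 22 6-16-8-13-12-15-30-13-54z"/><path data-summit="400 400" data-sink="340 16" d="M340 16l-122 0 1 44 10 56 14 36 15 19 84 46 58 36 0-153-12-1-14-6-19-17-11-22-4-20z"/><path data-summit="34 368" data-sink="250 400" d="M138 243l-10 13-11 22-9 26-8 34-9 20-9 7-10 2-56 2 0 31 232 0-13-50-3-20-6-12-34-33z"/><path data-summit="34 368" data-sink="16 132" d="M16 145l0 223 66-3 13-13 17-62 9-22 15-26-76-49-26-31z"/><path data-summit="16 16" data-sink="16 132" d="M104 16l-88 0 0 112 34-16 18-13 10-11 17-32 8-26z"/><path data-summit="400 16" data-sink="340 16" d="M400 16l-60 0 2 30 9 24 17 19 12 7 14 4 6 0z"/>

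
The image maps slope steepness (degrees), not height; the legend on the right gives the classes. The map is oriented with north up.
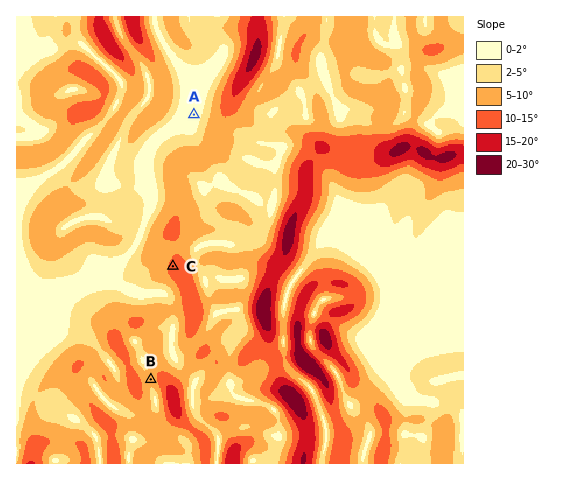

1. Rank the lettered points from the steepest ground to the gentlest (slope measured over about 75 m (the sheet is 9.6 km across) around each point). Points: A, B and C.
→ C B A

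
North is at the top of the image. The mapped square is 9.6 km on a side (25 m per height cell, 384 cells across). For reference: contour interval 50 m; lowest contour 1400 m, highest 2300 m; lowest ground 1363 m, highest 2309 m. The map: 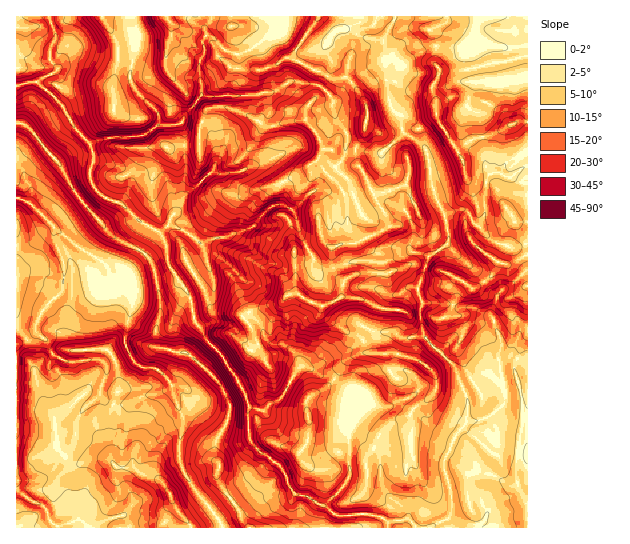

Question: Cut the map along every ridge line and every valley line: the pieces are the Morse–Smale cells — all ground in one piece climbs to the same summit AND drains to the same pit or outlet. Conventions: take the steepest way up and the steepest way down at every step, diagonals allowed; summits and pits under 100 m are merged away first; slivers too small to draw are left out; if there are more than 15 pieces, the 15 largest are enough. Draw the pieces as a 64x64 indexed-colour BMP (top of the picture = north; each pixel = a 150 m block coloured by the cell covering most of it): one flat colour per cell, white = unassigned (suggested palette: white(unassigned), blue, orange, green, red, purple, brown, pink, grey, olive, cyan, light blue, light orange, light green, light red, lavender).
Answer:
<image width="64" height="64" href="data:image/bmp;base64,Qk12CAAAAAAAAHYAAAAoAAAAQAAAAEAAAAABAAQAAAAAAAAIAAATCwAAEwsAABAAAAAAAAAA////ALR3HwAOf/8ALKAsACgn1gC9Z5QAS1aMAMJ34wB/f38AIr28AM++FwDox64AeLv/AIrfmACWmP8A1bDFAERERERERERERERERERVVVVVVVVVVVVVERERERERERERRERERERERERERERERVVVVVVVVVVVVVERERERERERERFERERERERERERERERVVVVVVVVVUREREREREREREREREURERERERERERERERVVVVVVVVViBERERERERERERERERRERERERERERERERFVVVVVVVYiIgRERERERERERERERFERERERERERERERFVVVVVVVYiIiIEREREREREREREREURERERERERERERFVVVVVVVViIiIiBERERERERERERERREREREREREREREVVVVVVVViIiIiIERERERERERERERFERERERERERERERVVVVVVViIiIiIgREREREREREREREURERERERERERERVVVVVVViIiIiIiBERERERERERERERRERERERERERERFVVVVVViIiIiIiIERERERERERERERFERERERERERERERVVVVViIiIiIiIEREREREREREREREURERERERERERERFVVVVWIiIiIiIgRERERERERERERERREREREREREREREVVVVVYiIiIiIiBERERERERERERERFERHdERERERERERVVVVViIiIiIiIEREREREREREREREUREd3RERERERERVVVVVUzOIiIiIiBERERERERERERERREd3dERERERERFVVVVVTMziIiIiIERERERERERERERFER3dERERHdEREVVVVVTMzM4iIiIEREREREREREREREXd3d0REREd3dEVVVVVVMzMziIiIERERERERERERERERd3d0RERER3d0VVVVVVMzMzM4iBERERERERERERERERF3d3RERERHfdVVVVVVMzMzMzZmEREREREREREREREREXd3d0RERHfd1VVVVVUzMzMzNmZmERERERERERERERERd3d3d3d3d93dVVVVUzMzMzNmZmZmERERERERERERERHHd3d3d3d33dVVVVUzMzM2ZmZmZmZhEREREREREREREcx3d3d3d3fd1VVVUzMzMzZmZmZmZmZhEiIhERERERERzMd3d3d3d93dVVVTMzMzZmZmZmZmZmYiIiERERERERHMx3d3d3d33d1VVTMzMzZmZmZmZmZmZiIiIREREREREczMd3d3d3fd3VVVMzMzNmZmZmZmZmZmIiIhERERERERzMzHd3d3d93dVVUzMzNmZmZmZmZmZmYiIiERERERERHMzMx3d3d33d1VUzMzM2ZmZmZmZmZmZiIiEREREREREczMzHd3d33d3VVTMzMzZmZmZmZmZmZiIiIRERERERERzMzMd3d3rd3VVTMzMzNmZmZmZmZmZmYiIiERERERERHMzMx3d3qq3dVTMzMzNmZmZmZiImZmZiIiIREREREREczMzHd3qqqt1VMzMzNmZmZmZmIiIiIiIiIhERERERERzMzHd3qqqqpVUzMzZmZmZmZmYiIiIiIiIiIRERERERHMzMd6qqqqu1VTMzZmZmZmZmYiIiIiIiIiIiIREREREczMx6qqqru7tTMzIiImZmZmZiIiIiIiIiIiIhERERERzMzKqqqru7uzMyIiIiImZmZiIiIiIiIiIiIiERERERHMzKqqqru7szMyIiIiIiJmZmIiIiIiIiIiIiIREREREczKqqqru7szMzMiIiIiIiZmYiIiIiIiIiIiIRERERERzKqqqqu7szMzMzIiIiIiIiIiIiIiIiIiIiIhERERERGqqqqqu7MzMzMzMiIiIiIiIiIiIiIiIiIiIhEREREREaqqqqu7MzMzMzMzIiIiIiIiIiIiIiIiIiIiERERERERqqqqq7MzMzMzMzMyIiIiIiIiIiIiIiIiIiIRERERERGqqqq7szMzMzMzMzMiIiIiIiIiIiIiIiIiIhEREREREaqqq7u7MzMzMzMzMzIiIiIiIiIiIiIiIiIiERERERERqqqru7szMzMzMzMzMiIiIiIiIiIiIiIiIiERERERERGqqru7szMzMzMzMzMzIiIiIiIiIiIiIiIiIREREREREaqru7uzMzMzMzMzMzMiIiIiIiIiIiIiIiIRERERERERqru7uzMzMzMzMzMzMzMyIiIiIiIiIiIiIRERERERERGru7uzMzMzMzOZMzMzMzMiIiIiIiIiIiIREREREREREbu7uzMzMzMzM5mTMzMzMzIiIiIiIiIiIhERERERERERu7u7MzMzMzM5mZkzMzMzMyIiIiIiIiIhERERERERERG7u7MzMzMzM5mZmZMzMzMzIiIiIiIiIiEREREREREREbu7MzMzMzM5mZmZkzMyIiIiIiIiIiIiERERERERERERO7MzMzMzMzmZmZmTMzIiIiIiIiIiIiIREREREREREREzMzMzMzMzmZmZmZMzMyIiIiIiIiIiIhERERERERERETMzMzMzMzOZmZmZkzMzIiIiIiIiIiIiERERERERERERMzMzMzMzMzmZmZmTMzMiIiIiIiIiIiIREREREREREREzMzMzMzMzOZmZmZMzMyIiIiIiIiIiIhERERERERERETMzMzMzMzM5mZmZkzMzMyIiIiIiIiIiERERERERERERMzMzMzMzMzmZmZmZMzMzMiIiIiIiIiIREREREREREREzMzMzMzMzOZmZmZkzMzMzMiIiIiIiIiERERERERERETMzMzMzMzM5mZmZmTMzMzMzIiIiIiIiIRERERERERER"/>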